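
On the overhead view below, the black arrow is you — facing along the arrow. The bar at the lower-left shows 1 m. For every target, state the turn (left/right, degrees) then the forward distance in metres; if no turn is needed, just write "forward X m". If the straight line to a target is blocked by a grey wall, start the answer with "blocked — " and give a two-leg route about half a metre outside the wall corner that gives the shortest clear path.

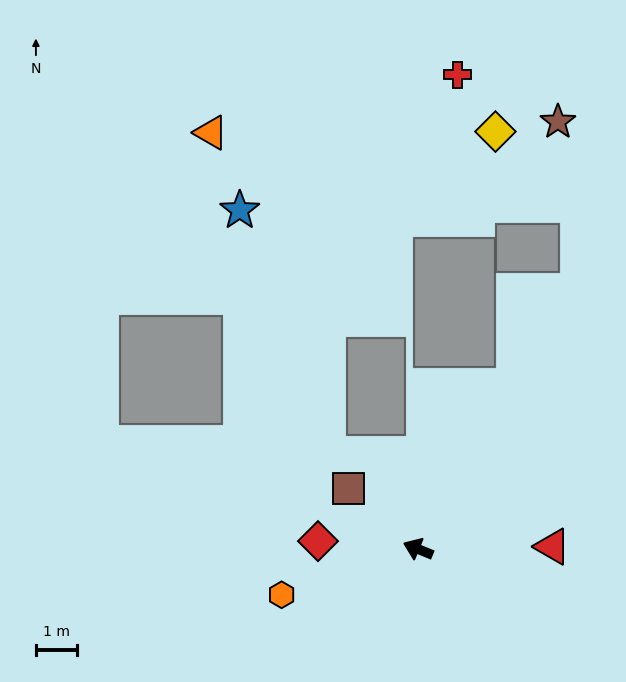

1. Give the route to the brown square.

turn right 19°, forward 2.2 m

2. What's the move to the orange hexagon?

turn left 41°, forward 3.5 m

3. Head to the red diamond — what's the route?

turn left 18°, forward 2.4 m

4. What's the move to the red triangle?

turn right 157°, forward 3.3 m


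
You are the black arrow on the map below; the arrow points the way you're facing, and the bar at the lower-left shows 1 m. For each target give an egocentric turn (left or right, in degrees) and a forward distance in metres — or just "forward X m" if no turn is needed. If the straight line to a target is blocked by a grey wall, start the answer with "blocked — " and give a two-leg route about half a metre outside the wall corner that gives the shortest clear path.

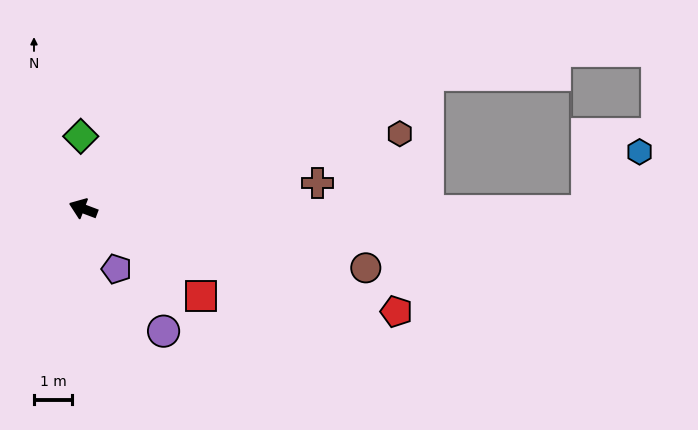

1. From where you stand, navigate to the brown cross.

turn right 153°, forward 6.2 m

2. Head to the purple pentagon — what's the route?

turn left 140°, forward 1.8 m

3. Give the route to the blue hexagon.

blocked — turn right 160°, forward 13.2 m, then turn left 49°, forward 2.1 m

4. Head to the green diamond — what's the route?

turn right 67°, forward 1.9 m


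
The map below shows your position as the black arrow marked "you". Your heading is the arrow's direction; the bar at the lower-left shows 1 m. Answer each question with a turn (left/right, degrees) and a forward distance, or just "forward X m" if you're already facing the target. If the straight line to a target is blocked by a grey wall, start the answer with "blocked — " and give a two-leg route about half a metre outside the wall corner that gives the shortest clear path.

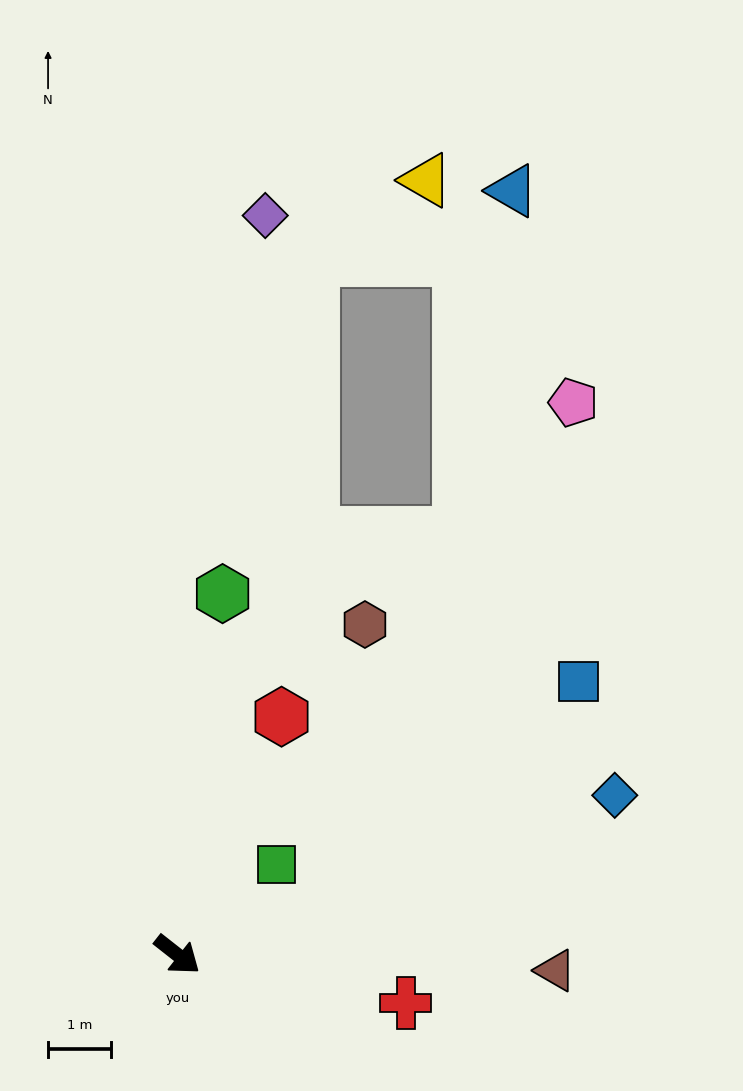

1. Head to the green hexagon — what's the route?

turn left 121°, forward 5.8 m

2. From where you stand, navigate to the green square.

turn left 80°, forward 2.1 m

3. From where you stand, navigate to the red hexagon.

turn left 105°, forward 4.2 m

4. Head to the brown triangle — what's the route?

turn left 36°, forward 6.0 m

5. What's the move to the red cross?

turn left 26°, forward 3.7 m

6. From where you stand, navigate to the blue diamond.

turn left 58°, forward 7.4 m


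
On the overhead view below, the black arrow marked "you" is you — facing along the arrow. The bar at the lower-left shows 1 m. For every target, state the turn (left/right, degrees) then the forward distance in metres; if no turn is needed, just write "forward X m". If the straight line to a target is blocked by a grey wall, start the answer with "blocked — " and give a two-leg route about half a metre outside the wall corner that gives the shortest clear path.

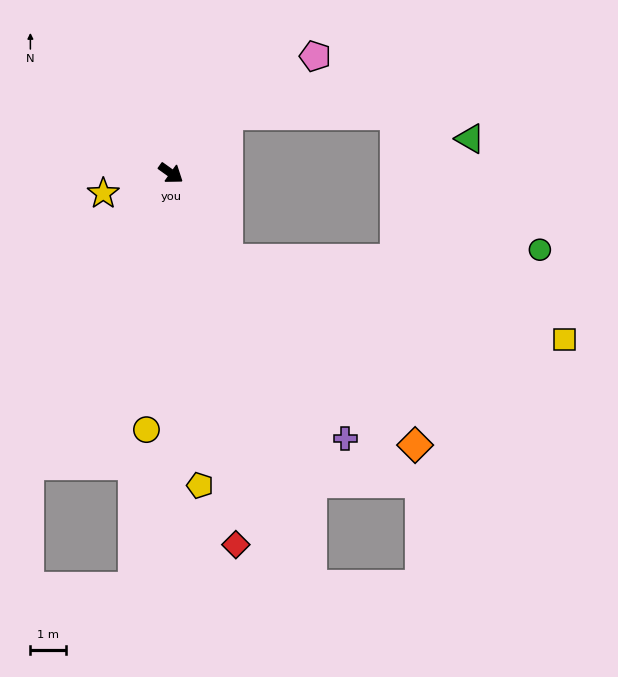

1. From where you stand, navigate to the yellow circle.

turn right 60°, forward 7.3 m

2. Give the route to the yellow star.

turn right 128°, forward 2.0 m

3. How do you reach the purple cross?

turn right 21°, forward 9.0 m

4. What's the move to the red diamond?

turn right 45°, forward 10.7 m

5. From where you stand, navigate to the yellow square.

blocked — turn right 21°, forward 2.9 m, then turn left 43°, forward 9.8 m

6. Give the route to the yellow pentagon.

turn right 49°, forward 8.9 m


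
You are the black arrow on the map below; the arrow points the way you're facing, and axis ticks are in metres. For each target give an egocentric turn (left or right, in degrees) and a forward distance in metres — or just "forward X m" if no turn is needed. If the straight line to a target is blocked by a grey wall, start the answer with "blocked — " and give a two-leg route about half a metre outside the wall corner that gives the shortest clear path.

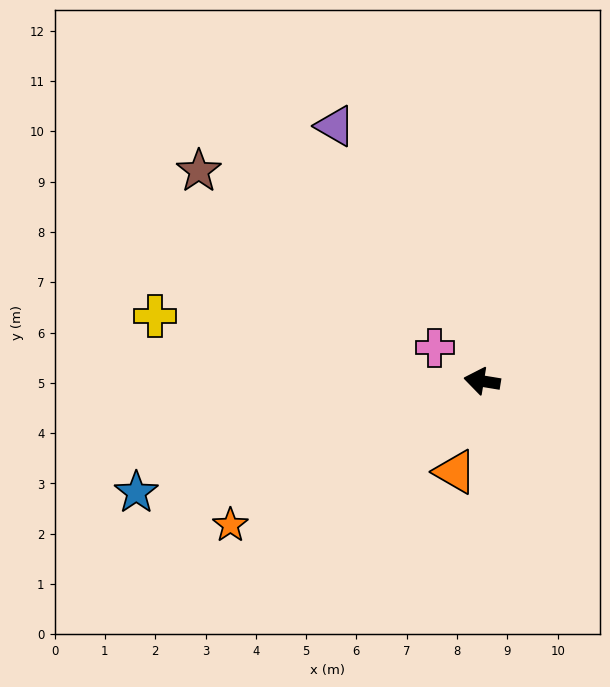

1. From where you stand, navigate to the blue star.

turn left 27°, forward 7.2 m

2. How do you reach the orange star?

turn left 39°, forward 5.8 m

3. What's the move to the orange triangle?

turn left 83°, forward 1.9 m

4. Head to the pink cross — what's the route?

turn right 26°, forward 1.1 m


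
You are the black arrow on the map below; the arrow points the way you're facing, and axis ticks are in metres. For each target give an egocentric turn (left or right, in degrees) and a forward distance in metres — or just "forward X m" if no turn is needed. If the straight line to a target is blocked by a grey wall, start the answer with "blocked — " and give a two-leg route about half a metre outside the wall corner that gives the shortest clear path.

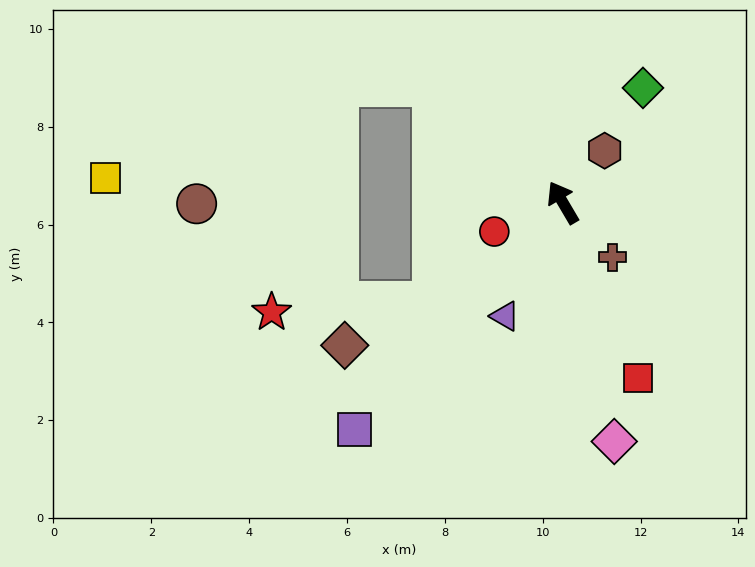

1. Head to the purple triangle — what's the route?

turn left 123°, forward 2.6 m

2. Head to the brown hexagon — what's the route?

turn right 69°, forward 1.4 m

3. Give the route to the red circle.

turn left 82°, forward 1.5 m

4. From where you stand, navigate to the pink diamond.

turn left 162°, forward 5.0 m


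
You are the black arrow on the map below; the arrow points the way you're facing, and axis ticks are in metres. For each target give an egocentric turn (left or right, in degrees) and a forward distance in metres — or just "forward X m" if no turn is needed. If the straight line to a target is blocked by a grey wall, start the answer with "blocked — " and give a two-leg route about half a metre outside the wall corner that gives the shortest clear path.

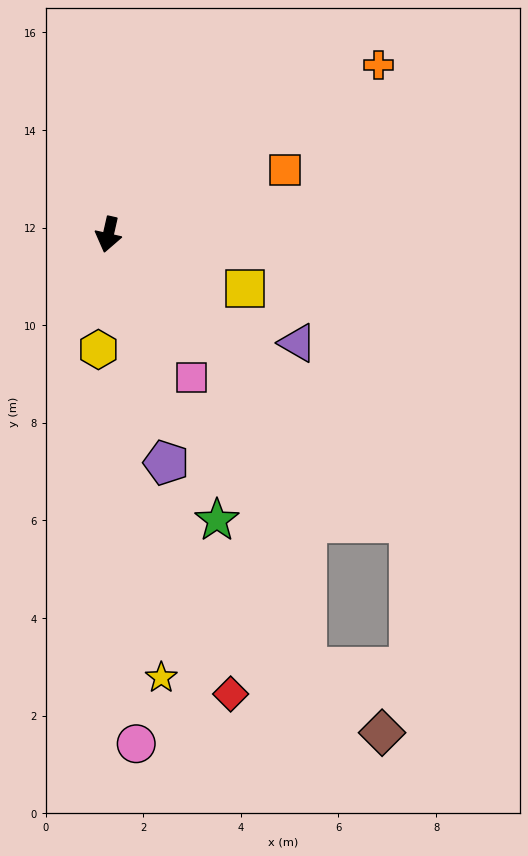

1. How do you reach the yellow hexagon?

turn left 8°, forward 2.4 m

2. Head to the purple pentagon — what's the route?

turn left 27°, forward 4.8 m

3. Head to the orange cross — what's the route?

turn left 135°, forward 6.5 m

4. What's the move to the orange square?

turn left 123°, forward 3.9 m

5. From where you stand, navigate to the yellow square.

turn left 81°, forward 3.0 m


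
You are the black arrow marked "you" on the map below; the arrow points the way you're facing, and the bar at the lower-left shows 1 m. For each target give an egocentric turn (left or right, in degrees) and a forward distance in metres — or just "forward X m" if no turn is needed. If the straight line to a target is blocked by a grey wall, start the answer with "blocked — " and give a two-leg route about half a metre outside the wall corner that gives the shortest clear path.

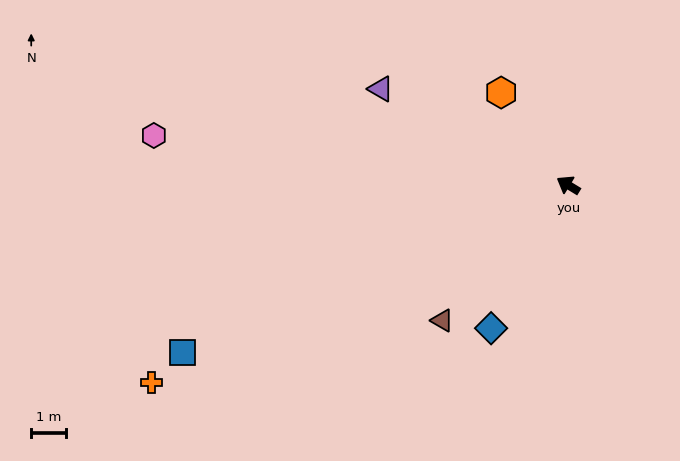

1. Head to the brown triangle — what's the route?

turn left 78°, forward 5.4 m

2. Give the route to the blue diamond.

turn left 93°, forward 4.7 m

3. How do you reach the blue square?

turn left 55°, forward 12.2 m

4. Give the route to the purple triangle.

turn left 4°, forward 6.1 m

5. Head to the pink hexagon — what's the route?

turn left 25°, forward 12.1 m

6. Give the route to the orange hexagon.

turn right 23°, forward 3.3 m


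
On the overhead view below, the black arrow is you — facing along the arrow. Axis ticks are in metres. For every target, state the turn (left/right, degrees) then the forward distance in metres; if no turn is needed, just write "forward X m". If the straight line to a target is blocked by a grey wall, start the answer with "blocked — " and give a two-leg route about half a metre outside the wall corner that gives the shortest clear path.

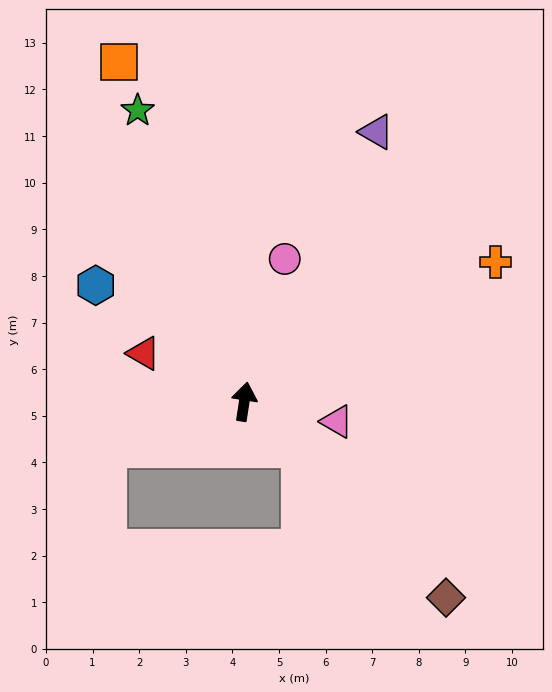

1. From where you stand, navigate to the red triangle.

turn left 73°, forward 2.4 m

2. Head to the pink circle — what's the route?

turn right 7°, forward 3.2 m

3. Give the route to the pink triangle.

turn right 93°, forward 2.0 m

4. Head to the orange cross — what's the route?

turn right 52°, forward 6.2 m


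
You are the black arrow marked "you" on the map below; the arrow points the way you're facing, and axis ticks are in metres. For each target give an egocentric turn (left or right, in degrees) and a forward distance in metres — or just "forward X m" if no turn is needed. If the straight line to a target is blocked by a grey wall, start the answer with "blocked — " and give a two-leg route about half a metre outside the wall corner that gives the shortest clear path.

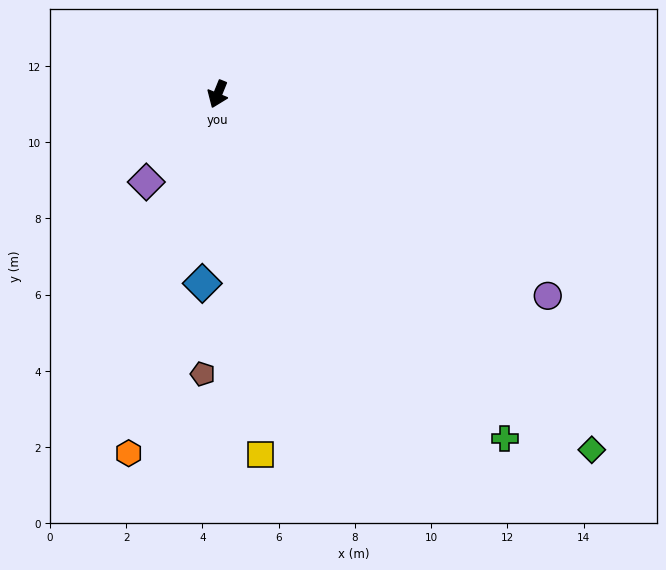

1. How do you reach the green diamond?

turn left 69°, forward 13.5 m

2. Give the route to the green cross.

turn left 62°, forward 11.8 m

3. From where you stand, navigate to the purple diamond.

turn right 17°, forward 3.0 m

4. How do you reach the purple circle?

turn left 81°, forward 10.1 m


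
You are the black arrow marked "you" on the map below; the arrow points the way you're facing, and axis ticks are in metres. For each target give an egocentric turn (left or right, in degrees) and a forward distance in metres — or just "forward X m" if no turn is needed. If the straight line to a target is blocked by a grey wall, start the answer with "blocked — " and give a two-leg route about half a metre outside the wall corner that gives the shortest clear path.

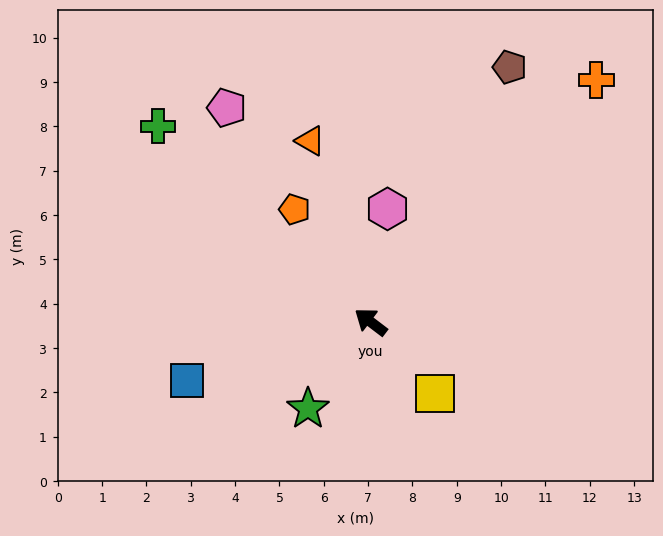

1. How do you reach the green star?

turn left 91°, forward 2.4 m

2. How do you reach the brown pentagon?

turn right 81°, forward 6.5 m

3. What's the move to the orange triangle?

turn right 34°, forward 4.3 m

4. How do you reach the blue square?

turn left 55°, forward 4.4 m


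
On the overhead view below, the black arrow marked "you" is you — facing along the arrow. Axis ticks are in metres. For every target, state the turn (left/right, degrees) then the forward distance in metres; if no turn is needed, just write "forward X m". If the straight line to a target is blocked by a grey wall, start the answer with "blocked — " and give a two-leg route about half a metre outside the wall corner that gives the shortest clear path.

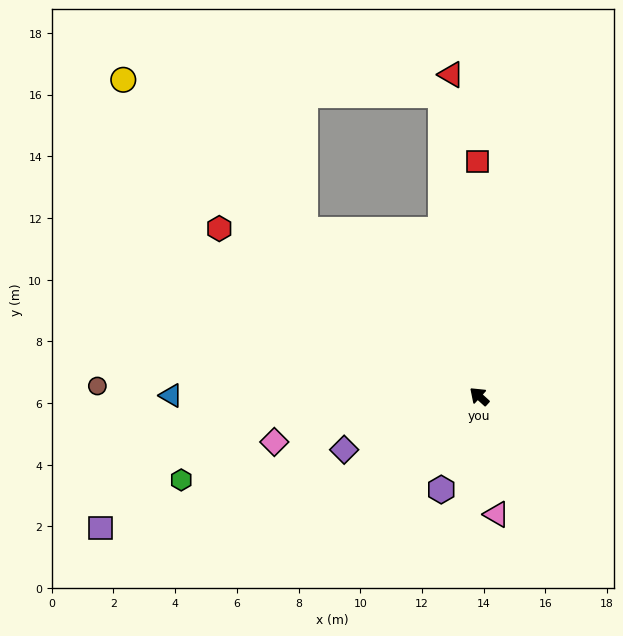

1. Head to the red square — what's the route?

turn right 47°, forward 7.6 m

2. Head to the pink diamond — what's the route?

turn left 55°, forward 6.8 m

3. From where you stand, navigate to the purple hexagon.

turn left 110°, forward 3.3 m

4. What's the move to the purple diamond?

turn left 64°, forward 4.7 m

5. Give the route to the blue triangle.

turn left 42°, forward 10.0 m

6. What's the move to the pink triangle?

turn left 141°, forward 3.9 m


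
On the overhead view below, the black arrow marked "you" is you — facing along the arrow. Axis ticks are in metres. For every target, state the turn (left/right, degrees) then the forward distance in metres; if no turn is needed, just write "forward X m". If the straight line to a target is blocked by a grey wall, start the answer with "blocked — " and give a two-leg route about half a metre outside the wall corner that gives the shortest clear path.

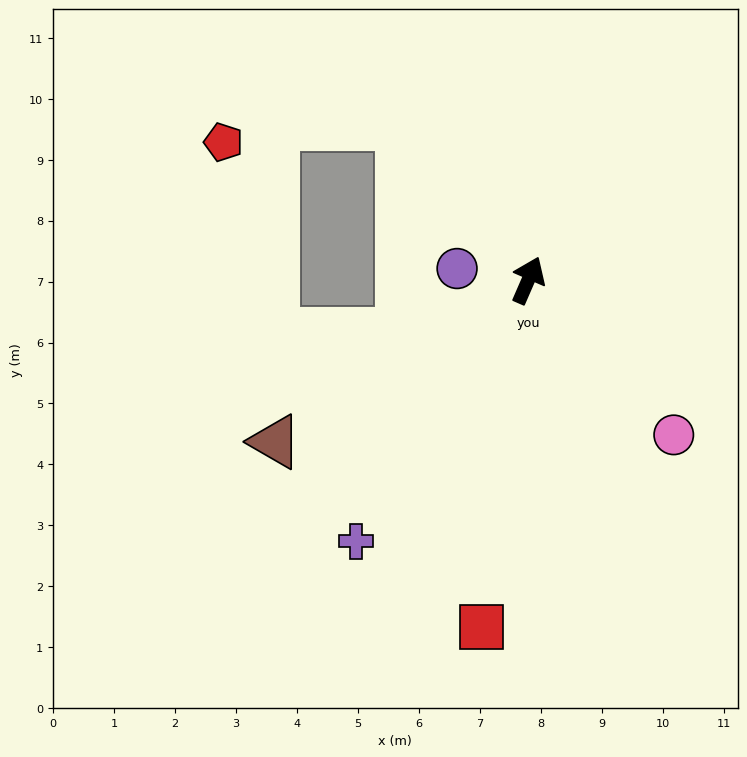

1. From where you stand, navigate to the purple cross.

turn left 170°, forward 5.1 m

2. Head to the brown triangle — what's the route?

turn left 146°, forward 4.9 m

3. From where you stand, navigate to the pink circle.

turn right 113°, forward 3.5 m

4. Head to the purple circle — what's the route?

turn left 104°, forward 1.2 m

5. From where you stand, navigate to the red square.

turn right 164°, forward 5.7 m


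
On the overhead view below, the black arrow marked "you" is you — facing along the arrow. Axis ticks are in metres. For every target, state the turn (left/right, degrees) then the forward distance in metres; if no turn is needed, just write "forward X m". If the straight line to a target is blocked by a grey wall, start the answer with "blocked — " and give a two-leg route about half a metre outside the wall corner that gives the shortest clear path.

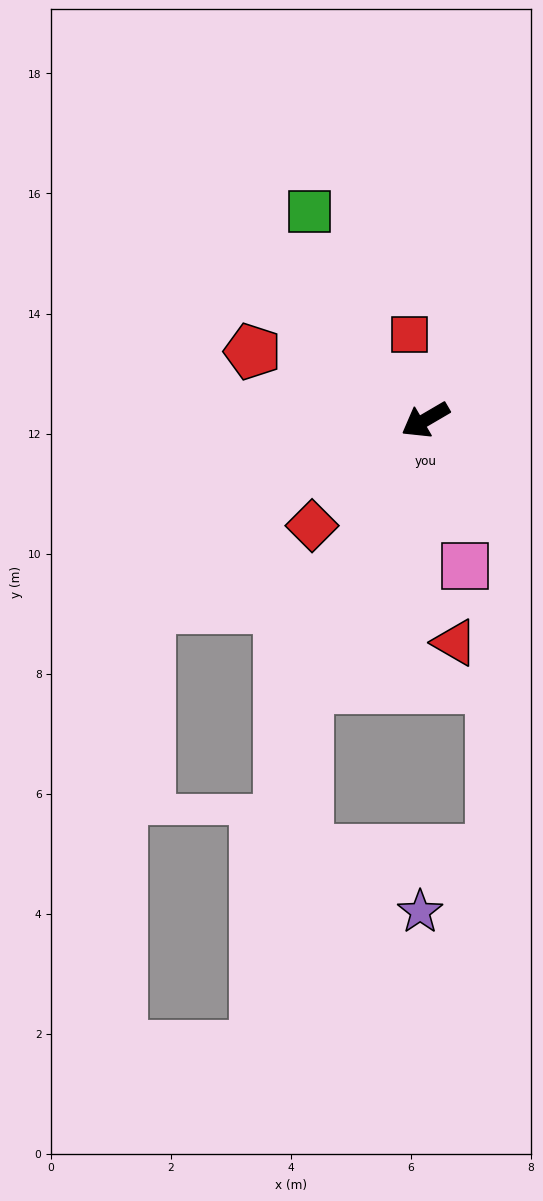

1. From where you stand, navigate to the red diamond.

turn left 13°, forward 2.6 m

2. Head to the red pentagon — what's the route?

turn right 52°, forward 3.1 m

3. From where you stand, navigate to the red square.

turn right 110°, forward 1.4 m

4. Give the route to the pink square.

turn left 75°, forward 2.5 m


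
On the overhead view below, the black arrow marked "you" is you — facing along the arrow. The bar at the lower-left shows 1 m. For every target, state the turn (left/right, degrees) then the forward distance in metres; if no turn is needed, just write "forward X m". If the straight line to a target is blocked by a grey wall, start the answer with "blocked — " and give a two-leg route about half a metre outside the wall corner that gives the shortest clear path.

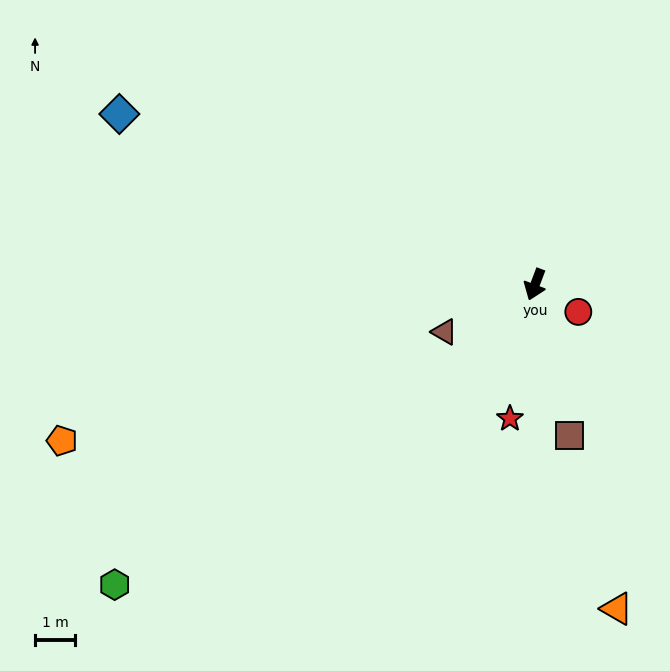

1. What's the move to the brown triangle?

turn right 42°, forward 2.6 m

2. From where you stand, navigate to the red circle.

turn left 78°, forward 1.3 m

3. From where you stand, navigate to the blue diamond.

turn right 92°, forward 11.2 m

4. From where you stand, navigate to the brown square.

turn left 33°, forward 3.9 m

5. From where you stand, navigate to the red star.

turn left 10°, forward 3.4 m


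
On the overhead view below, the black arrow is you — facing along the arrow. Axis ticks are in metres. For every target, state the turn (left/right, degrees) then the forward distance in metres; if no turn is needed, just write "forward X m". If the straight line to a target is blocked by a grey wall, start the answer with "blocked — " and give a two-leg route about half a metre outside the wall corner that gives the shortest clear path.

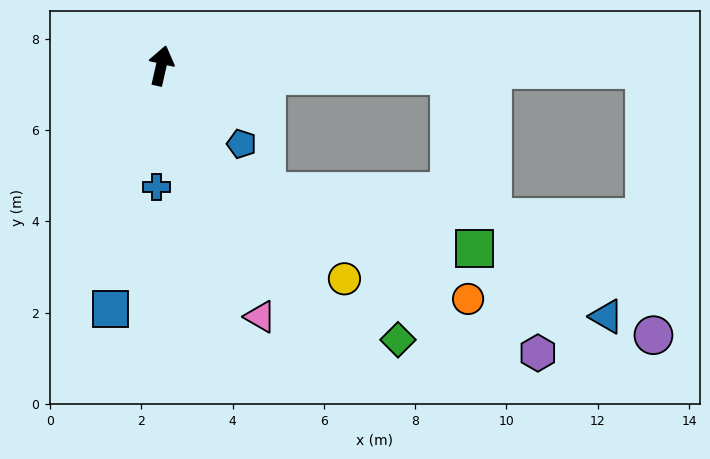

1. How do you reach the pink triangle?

turn right 146°, forward 5.9 m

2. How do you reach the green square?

blocked — turn right 79°, forward 6.3 m, then turn right 80°, forward 3.8 m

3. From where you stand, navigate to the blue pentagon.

turn right 121°, forward 2.5 m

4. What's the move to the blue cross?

turn right 169°, forward 2.7 m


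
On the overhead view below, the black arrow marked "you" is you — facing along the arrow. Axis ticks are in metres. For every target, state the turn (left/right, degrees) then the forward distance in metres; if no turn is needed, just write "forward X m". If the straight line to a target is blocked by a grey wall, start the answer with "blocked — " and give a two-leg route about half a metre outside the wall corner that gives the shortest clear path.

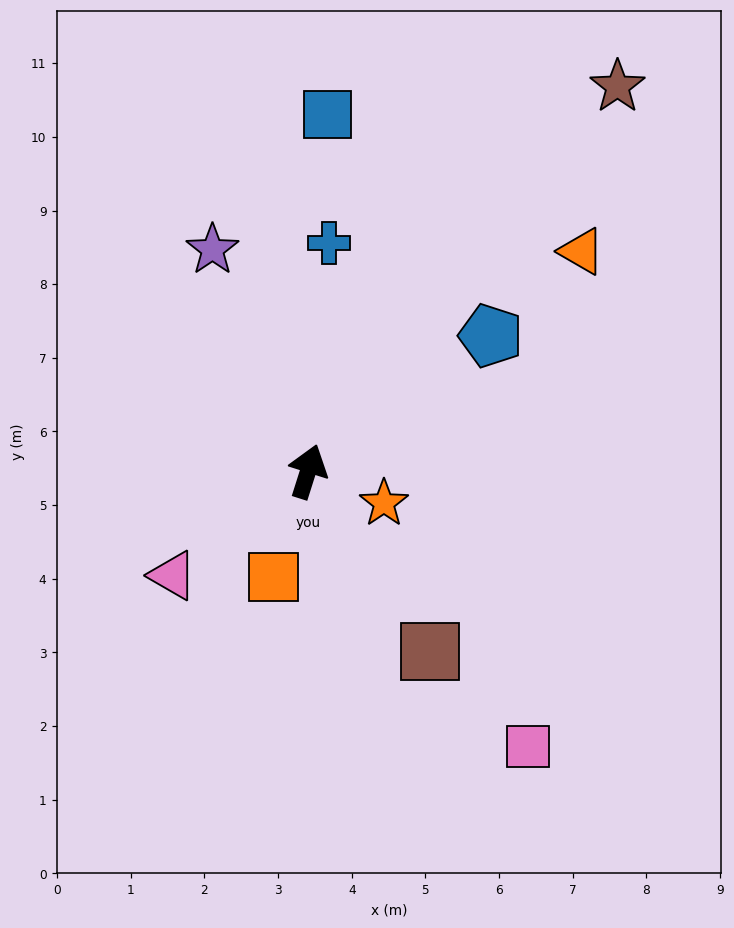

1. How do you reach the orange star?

turn right 95°, forward 1.1 m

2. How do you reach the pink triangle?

turn left 145°, forward 2.3 m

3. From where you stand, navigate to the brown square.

turn right 128°, forward 3.0 m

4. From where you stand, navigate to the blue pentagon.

turn right 36°, forward 3.1 m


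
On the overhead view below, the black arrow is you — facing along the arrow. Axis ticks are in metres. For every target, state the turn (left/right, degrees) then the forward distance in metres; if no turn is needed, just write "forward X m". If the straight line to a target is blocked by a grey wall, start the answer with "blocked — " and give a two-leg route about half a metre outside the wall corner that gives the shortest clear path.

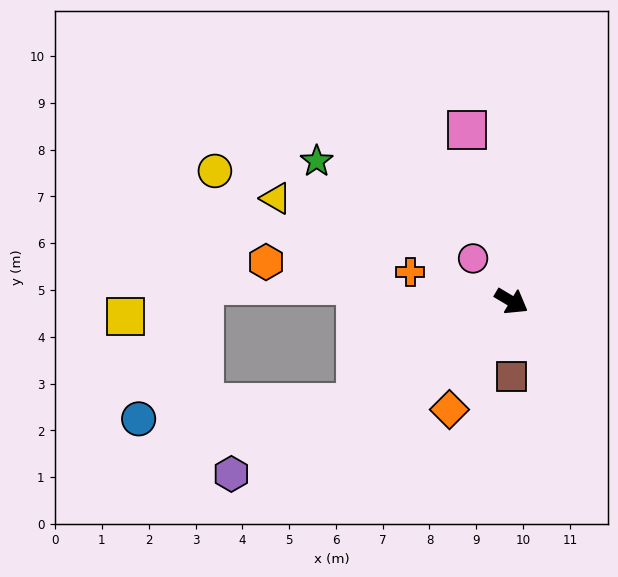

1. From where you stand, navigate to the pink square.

turn left 135°, forward 3.8 m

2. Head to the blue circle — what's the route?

blocked — turn right 116°, forward 4.0 m, then turn right 29°, forward 4.7 m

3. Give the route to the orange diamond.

turn right 89°, forward 2.7 m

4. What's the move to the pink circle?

turn left 163°, forward 1.2 m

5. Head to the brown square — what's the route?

turn right 59°, forward 1.6 m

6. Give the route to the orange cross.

turn right 165°, forward 2.3 m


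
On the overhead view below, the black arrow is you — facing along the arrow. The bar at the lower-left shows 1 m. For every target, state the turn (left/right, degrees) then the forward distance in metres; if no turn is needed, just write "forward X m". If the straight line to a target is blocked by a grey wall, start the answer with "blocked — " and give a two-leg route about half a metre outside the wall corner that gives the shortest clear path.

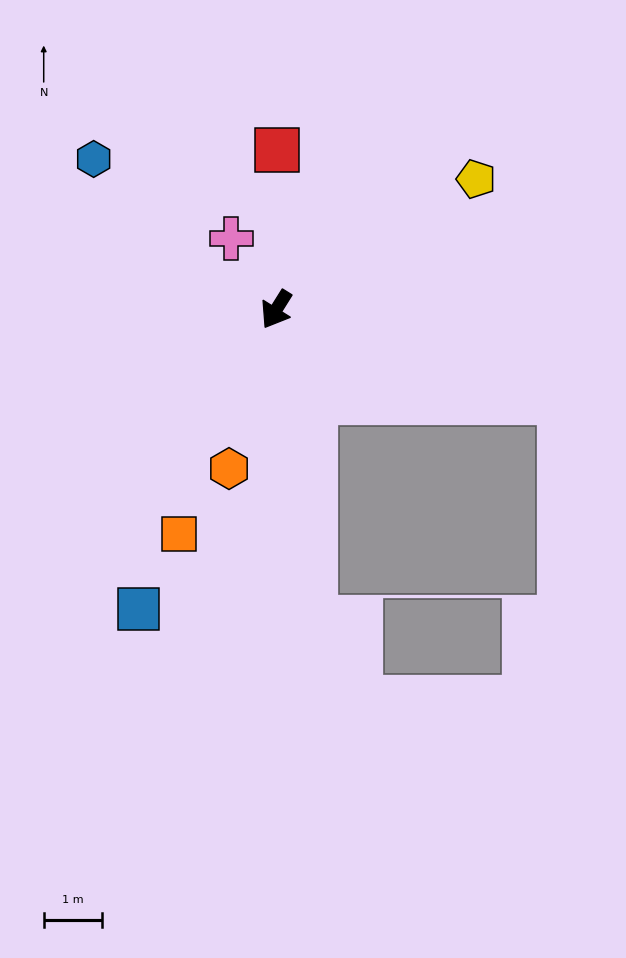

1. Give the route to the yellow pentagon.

turn left 155°, forward 4.1 m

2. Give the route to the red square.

turn right 148°, forward 2.8 m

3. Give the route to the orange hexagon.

turn left 15°, forward 2.9 m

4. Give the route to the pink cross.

turn right 116°, forward 1.5 m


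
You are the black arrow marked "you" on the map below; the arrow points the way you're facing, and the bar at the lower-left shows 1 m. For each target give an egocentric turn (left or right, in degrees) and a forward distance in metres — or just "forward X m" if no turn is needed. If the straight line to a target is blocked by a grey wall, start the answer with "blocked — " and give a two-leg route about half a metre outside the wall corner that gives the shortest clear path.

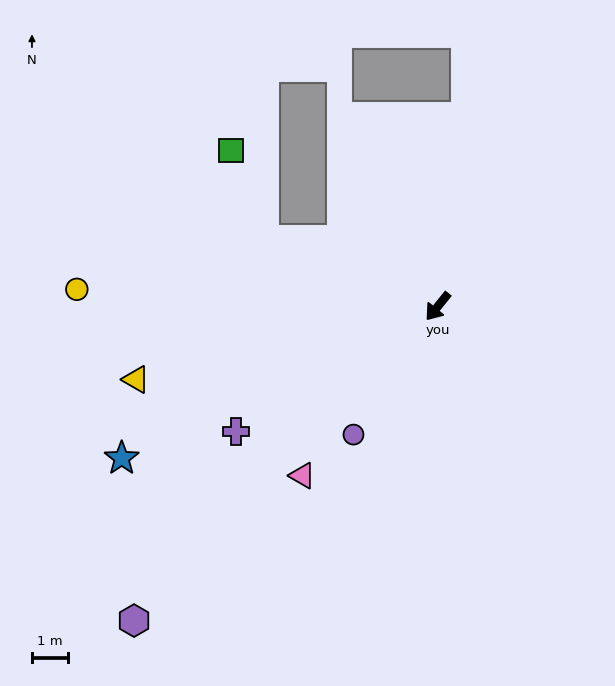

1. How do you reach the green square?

blocked — turn right 72°, forward 5.2 m, then turn right 49°, forward 2.7 m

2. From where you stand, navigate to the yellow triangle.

turn right 37°, forward 8.7 m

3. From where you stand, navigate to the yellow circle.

turn right 54°, forward 10.2 m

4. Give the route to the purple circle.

turn left 6°, forward 4.3 m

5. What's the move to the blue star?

turn right 25°, forward 9.9 m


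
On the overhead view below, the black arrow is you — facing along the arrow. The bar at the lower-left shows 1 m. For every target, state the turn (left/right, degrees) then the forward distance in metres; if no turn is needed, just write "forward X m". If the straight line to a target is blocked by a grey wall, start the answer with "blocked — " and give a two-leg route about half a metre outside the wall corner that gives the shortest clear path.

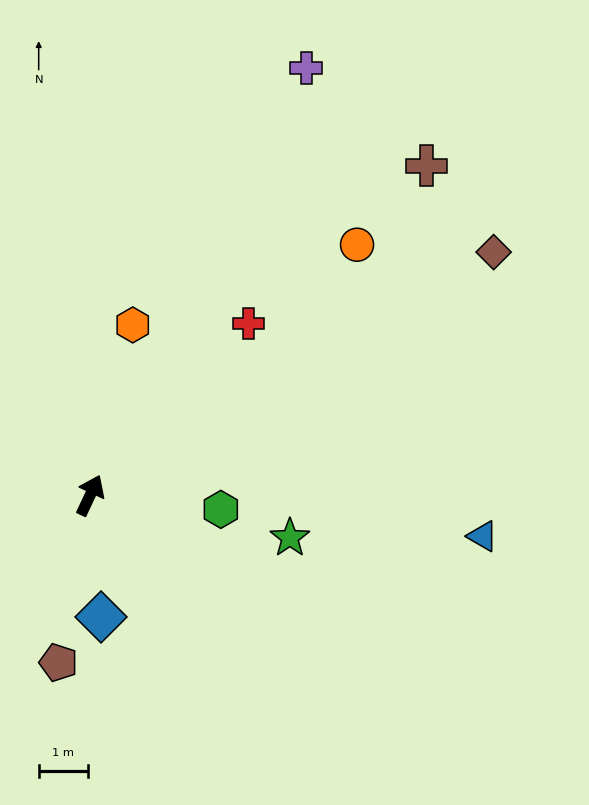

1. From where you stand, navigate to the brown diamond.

turn right 34°, forward 9.6 m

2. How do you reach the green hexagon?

turn right 71°, forward 2.7 m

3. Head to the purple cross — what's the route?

forward 9.7 m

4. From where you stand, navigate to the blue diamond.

turn right 150°, forward 2.5 m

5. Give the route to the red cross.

turn right 18°, forward 4.7 m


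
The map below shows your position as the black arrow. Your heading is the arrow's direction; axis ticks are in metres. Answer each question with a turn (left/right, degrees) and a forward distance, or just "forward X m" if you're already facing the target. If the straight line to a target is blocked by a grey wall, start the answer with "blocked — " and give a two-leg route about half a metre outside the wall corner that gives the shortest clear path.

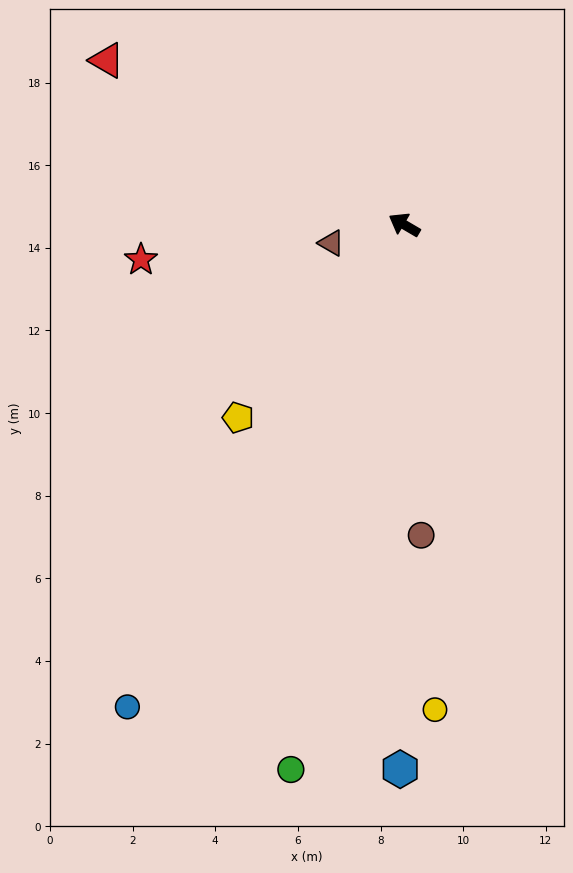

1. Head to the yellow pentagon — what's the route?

turn left 80°, forward 6.2 m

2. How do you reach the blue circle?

turn left 91°, forward 13.5 m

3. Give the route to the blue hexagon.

turn left 120°, forward 13.2 m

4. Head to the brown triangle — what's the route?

turn left 44°, forward 1.8 m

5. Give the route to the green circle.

turn left 109°, forward 13.5 m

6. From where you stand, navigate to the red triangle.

forward 8.2 m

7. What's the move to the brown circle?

turn left 123°, forward 7.5 m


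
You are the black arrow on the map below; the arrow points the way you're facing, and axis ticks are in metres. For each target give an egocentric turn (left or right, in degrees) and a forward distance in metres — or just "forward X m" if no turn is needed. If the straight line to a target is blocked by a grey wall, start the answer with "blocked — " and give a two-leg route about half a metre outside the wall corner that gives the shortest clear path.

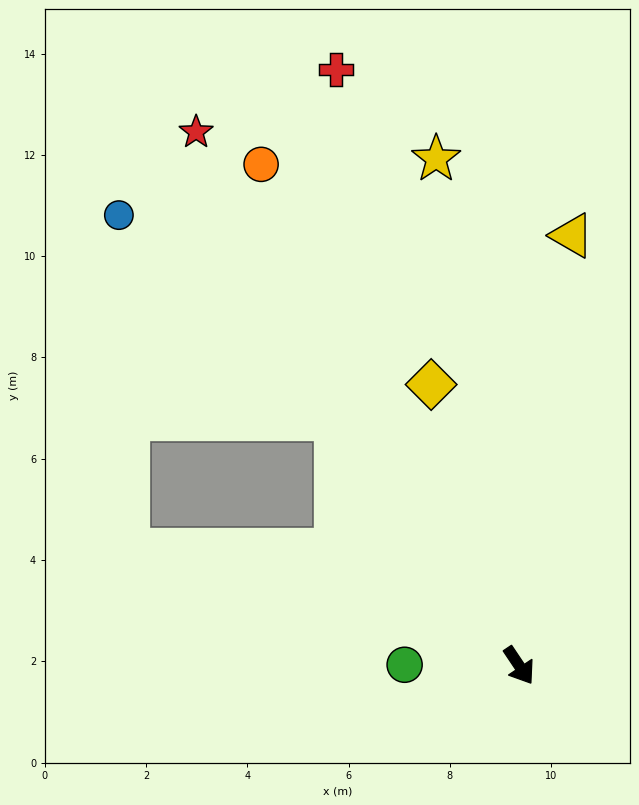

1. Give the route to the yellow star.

turn left 155°, forward 10.1 m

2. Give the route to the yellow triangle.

turn left 139°, forward 8.6 m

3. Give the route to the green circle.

turn right 124°, forward 2.3 m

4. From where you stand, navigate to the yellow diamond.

turn left 164°, forward 5.8 m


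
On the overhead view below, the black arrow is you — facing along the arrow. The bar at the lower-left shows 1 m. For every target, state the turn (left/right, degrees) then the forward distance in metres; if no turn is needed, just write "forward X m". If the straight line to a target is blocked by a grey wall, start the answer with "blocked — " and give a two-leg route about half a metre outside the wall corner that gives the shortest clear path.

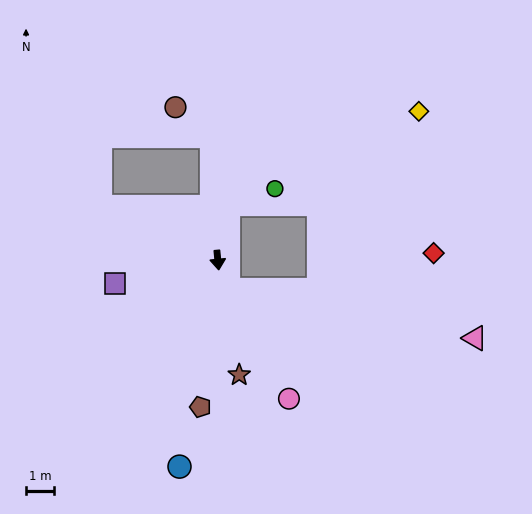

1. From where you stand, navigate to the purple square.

turn right 83°, forward 3.8 m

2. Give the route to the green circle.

blocked — turn left 164°, forward 2.0 m, then turn right 61°, forward 1.8 m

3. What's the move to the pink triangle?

blocked — turn left 13°, forward 1.1 m, then turn left 60°, forward 9.0 m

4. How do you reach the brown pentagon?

turn right 12°, forward 5.3 m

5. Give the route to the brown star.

turn left 5°, forward 4.2 m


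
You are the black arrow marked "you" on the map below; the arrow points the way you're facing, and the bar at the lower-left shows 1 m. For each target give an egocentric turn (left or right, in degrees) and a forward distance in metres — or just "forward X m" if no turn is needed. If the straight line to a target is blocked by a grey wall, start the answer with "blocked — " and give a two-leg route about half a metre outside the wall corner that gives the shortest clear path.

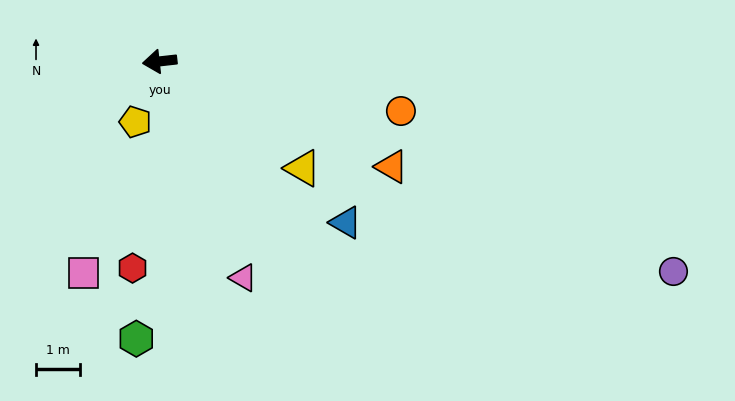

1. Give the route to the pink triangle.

turn left 105°, forward 5.3 m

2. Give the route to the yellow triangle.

turn left 137°, forward 4.1 m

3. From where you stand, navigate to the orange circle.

turn left 162°, forward 5.7 m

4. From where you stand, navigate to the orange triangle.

turn left 149°, forward 5.8 m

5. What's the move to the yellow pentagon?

turn left 62°, forward 1.5 m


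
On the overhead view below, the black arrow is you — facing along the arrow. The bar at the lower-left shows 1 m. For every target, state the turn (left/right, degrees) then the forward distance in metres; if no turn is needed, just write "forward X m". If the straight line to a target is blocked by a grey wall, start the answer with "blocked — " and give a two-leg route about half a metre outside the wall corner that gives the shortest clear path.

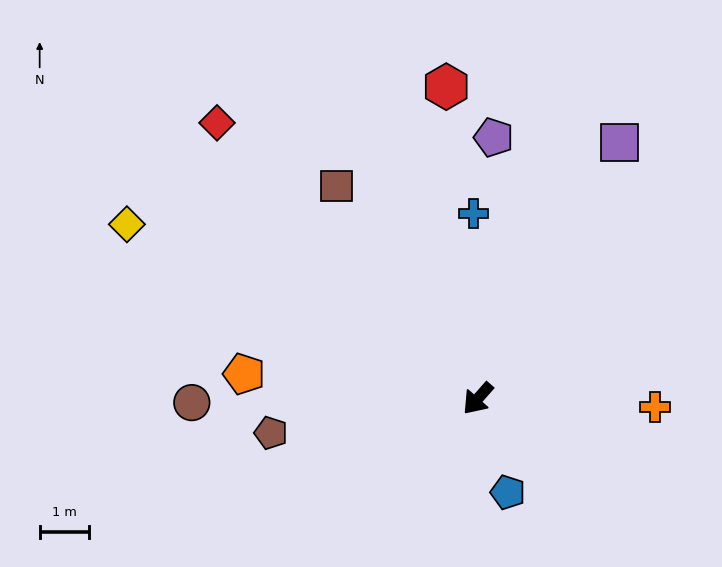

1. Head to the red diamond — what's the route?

turn right 95°, forward 7.8 m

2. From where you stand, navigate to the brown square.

turn right 105°, forward 5.2 m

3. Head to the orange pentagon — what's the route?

turn right 55°, forward 4.8 m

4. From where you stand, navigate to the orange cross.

turn left 129°, forward 3.6 m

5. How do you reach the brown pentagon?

turn right 39°, forward 4.3 m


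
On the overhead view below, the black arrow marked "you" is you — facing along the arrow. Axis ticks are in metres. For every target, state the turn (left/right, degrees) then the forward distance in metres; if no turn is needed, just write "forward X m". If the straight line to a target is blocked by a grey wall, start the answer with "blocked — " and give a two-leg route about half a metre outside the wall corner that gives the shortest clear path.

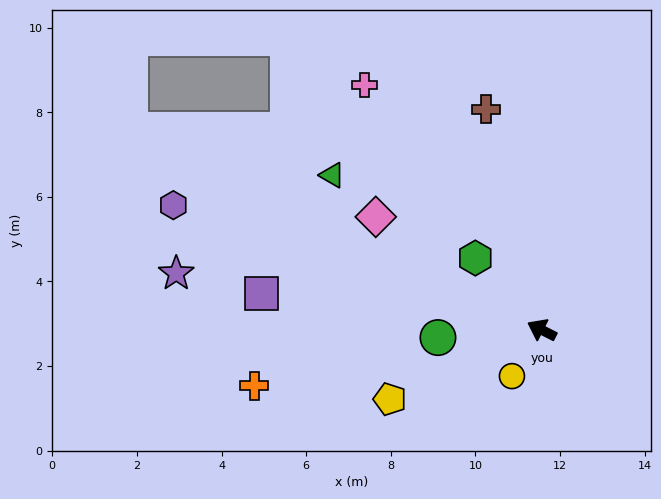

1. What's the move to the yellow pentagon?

turn left 51°, forward 3.9 m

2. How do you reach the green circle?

turn left 31°, forward 2.5 m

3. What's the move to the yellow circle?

turn left 84°, forward 1.3 m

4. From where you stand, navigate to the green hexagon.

turn right 20°, forward 2.3 m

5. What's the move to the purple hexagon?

turn left 8°, forward 9.2 m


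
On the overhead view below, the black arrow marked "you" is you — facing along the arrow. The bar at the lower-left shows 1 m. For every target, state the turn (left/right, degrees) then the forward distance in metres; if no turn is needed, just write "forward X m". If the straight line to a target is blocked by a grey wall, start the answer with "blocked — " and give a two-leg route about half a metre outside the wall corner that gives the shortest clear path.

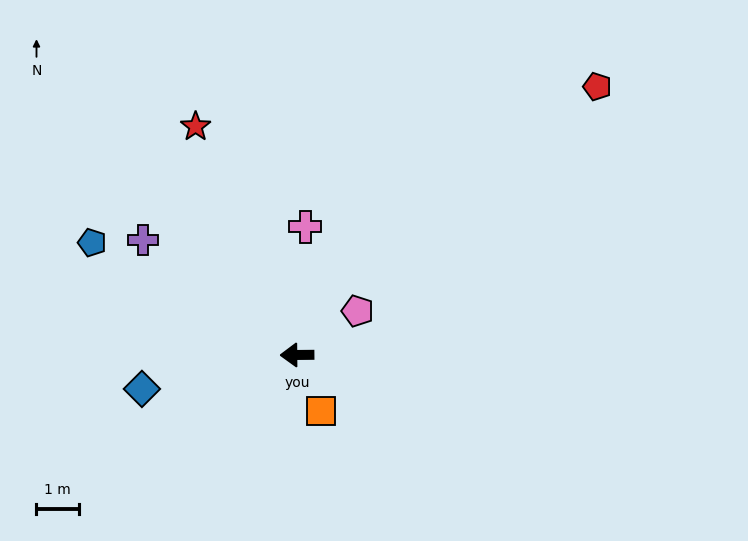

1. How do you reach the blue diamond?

turn left 12°, forward 3.8 m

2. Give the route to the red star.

turn right 67°, forward 5.9 m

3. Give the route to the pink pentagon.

turn right 145°, forward 1.8 m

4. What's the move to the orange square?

turn left 113°, forward 1.4 m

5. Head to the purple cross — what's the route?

turn right 37°, forward 4.5 m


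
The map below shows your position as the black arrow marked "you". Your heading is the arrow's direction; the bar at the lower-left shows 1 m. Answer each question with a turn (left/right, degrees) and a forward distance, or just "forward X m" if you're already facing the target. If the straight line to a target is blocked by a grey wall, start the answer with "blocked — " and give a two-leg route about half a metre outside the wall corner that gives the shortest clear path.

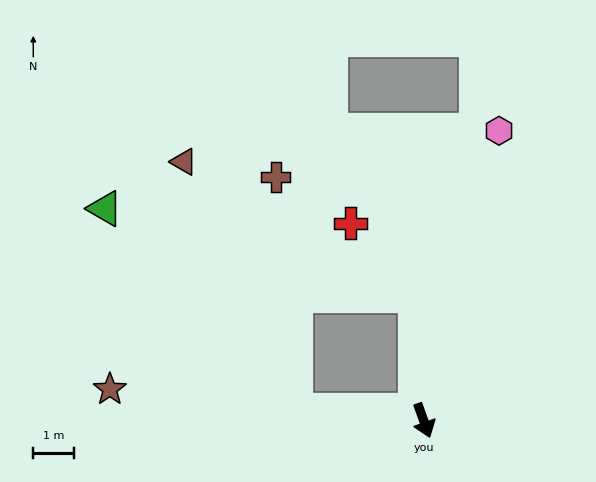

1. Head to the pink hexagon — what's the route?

turn left 146°, forward 7.4 m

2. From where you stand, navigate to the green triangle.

blocked — turn right 114°, forward 3.2 m, then turn right 42°, forward 6.9 m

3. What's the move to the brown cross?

blocked — turn right 114°, forward 3.2 m, then turn right 81°, forward 5.8 m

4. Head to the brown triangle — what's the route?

blocked — turn left 164°, forward 3.1 m, then turn left 56°, forward 6.6 m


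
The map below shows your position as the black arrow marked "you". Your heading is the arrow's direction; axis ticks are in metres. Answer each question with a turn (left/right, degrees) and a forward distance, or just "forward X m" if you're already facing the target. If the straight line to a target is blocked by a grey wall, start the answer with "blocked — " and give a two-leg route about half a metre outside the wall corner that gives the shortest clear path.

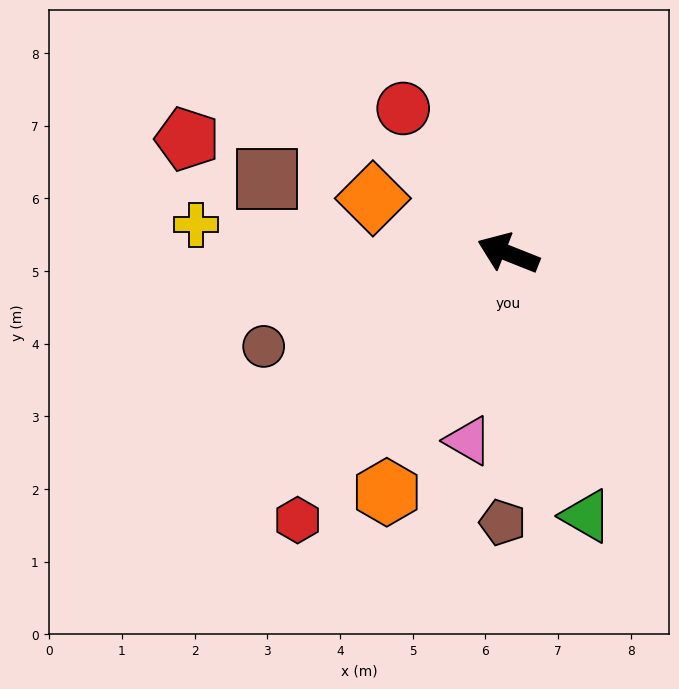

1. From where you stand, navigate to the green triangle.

turn left 128°, forward 3.8 m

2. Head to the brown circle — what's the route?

turn left 43°, forward 3.6 m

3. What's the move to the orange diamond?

forward 2.0 m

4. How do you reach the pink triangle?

turn left 100°, forward 2.6 m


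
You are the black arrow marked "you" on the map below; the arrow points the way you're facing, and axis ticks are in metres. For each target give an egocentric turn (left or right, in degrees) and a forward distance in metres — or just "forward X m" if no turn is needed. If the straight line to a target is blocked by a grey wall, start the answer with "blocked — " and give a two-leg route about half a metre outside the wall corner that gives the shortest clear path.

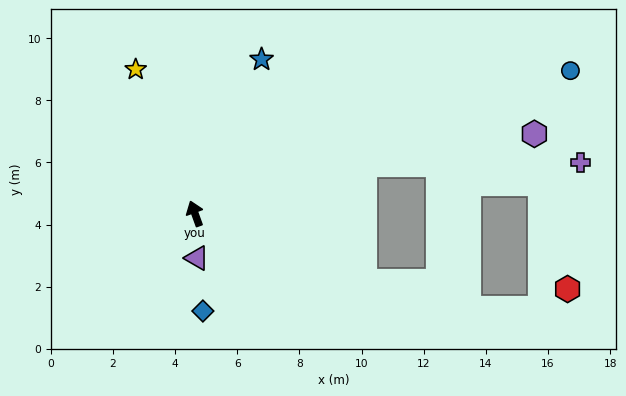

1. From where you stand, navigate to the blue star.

turn right 43°, forward 5.4 m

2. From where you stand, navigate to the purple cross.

blocked — turn right 93°, forward 5.7 m, then turn right 17°, forward 7.0 m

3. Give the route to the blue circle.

turn right 89°, forward 12.9 m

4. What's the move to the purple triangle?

turn left 163°, forward 1.4 m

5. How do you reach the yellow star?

turn left 2°, forward 5.0 m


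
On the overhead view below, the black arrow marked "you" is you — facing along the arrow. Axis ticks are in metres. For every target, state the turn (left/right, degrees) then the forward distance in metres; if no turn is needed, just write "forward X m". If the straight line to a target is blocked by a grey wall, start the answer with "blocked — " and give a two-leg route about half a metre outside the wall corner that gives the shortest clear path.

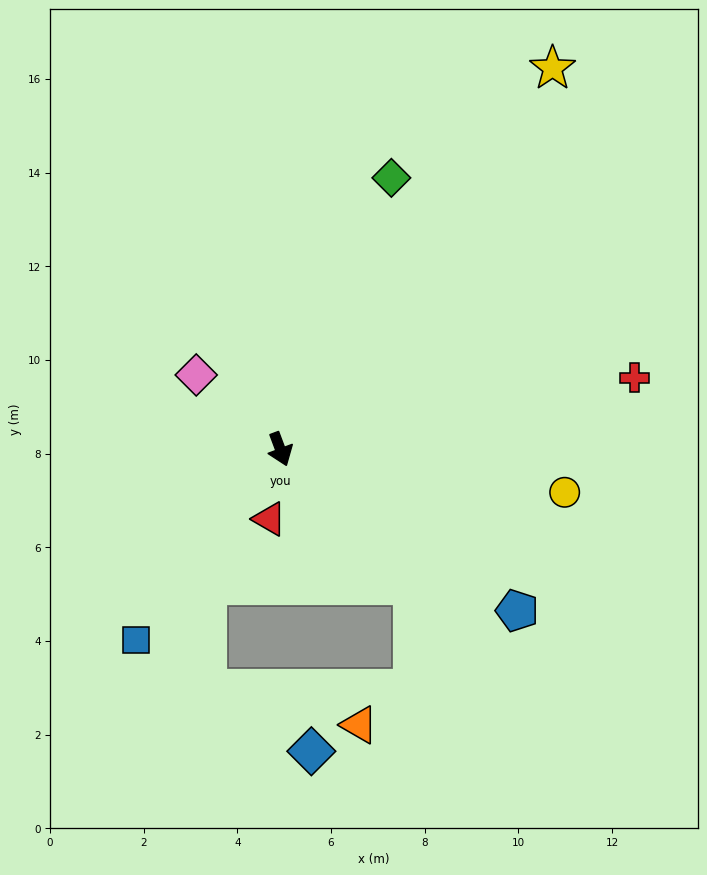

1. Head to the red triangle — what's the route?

turn right 29°, forward 1.5 m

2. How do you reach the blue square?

turn right 58°, forward 5.1 m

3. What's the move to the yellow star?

turn left 124°, forward 10.0 m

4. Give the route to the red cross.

turn left 81°, forward 7.7 m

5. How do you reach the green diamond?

turn left 137°, forward 6.3 m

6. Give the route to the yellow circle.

turn left 61°, forward 6.1 m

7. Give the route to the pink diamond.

turn right 152°, forward 2.4 m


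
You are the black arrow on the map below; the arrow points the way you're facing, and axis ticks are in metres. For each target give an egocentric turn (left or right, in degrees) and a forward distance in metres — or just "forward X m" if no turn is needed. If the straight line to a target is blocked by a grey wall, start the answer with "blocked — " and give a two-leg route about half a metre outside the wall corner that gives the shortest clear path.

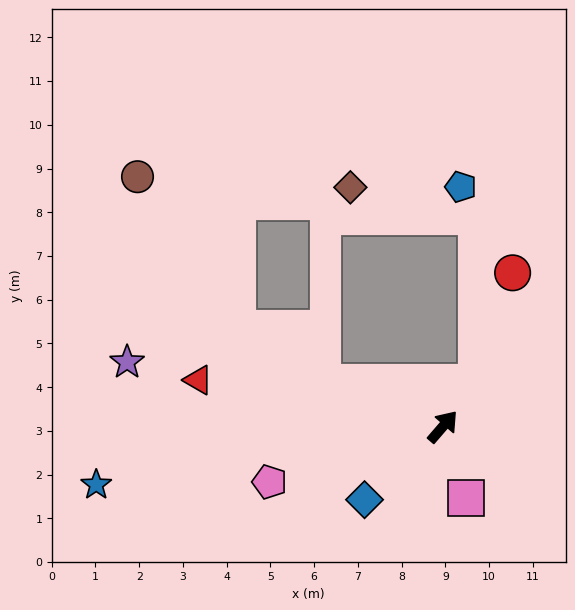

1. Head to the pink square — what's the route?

turn right 121°, forward 1.7 m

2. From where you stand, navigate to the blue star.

turn left 140°, forward 8.0 m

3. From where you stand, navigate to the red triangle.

turn left 120°, forward 5.7 m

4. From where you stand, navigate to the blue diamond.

turn left 174°, forward 2.5 m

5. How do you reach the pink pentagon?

turn left 149°, forward 4.2 m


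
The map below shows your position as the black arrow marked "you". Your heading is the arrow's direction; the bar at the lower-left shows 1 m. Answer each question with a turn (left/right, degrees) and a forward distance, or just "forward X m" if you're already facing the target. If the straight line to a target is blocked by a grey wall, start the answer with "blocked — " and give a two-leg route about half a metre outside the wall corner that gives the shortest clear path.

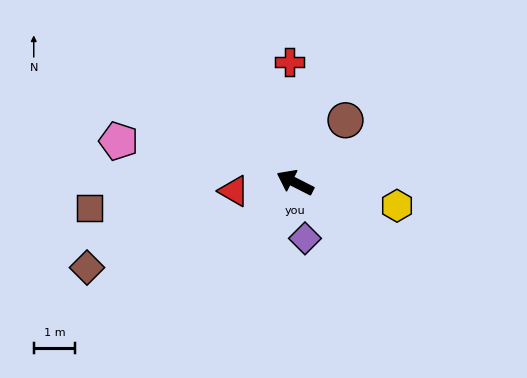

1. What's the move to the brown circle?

turn right 102°, forward 1.9 m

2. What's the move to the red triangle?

turn left 35°, forward 1.5 m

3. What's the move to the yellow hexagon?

turn right 166°, forward 2.5 m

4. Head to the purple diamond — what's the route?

turn left 127°, forward 1.4 m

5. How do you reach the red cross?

turn right 60°, forward 2.9 m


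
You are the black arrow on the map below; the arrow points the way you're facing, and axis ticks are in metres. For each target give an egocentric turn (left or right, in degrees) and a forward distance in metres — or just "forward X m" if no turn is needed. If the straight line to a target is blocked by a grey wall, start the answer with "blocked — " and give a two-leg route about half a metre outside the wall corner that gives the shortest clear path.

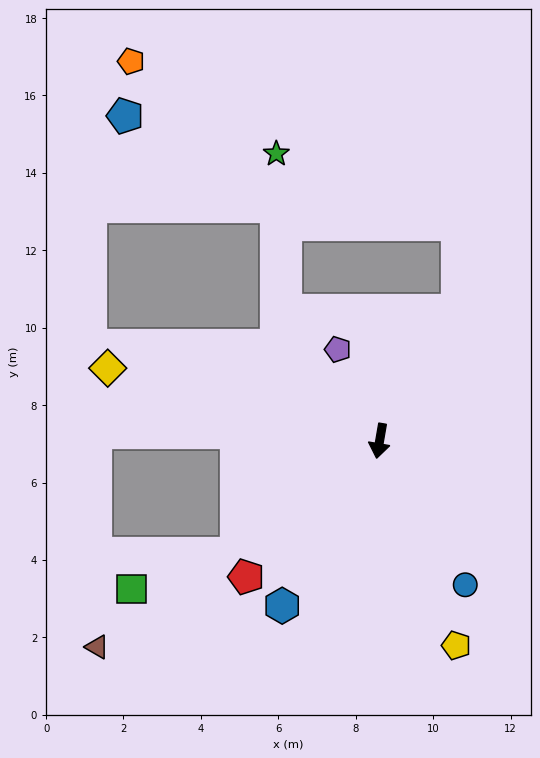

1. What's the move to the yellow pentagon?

turn left 30°, forward 5.6 m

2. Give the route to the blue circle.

turn left 41°, forward 4.3 m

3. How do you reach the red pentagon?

turn right 35°, forward 4.9 m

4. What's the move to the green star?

blocked — turn right 134°, forward 4.2 m, then turn right 33°, forward 4.1 m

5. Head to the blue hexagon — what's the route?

turn right 21°, forward 4.9 m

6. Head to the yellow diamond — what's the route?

turn right 95°, forward 7.3 m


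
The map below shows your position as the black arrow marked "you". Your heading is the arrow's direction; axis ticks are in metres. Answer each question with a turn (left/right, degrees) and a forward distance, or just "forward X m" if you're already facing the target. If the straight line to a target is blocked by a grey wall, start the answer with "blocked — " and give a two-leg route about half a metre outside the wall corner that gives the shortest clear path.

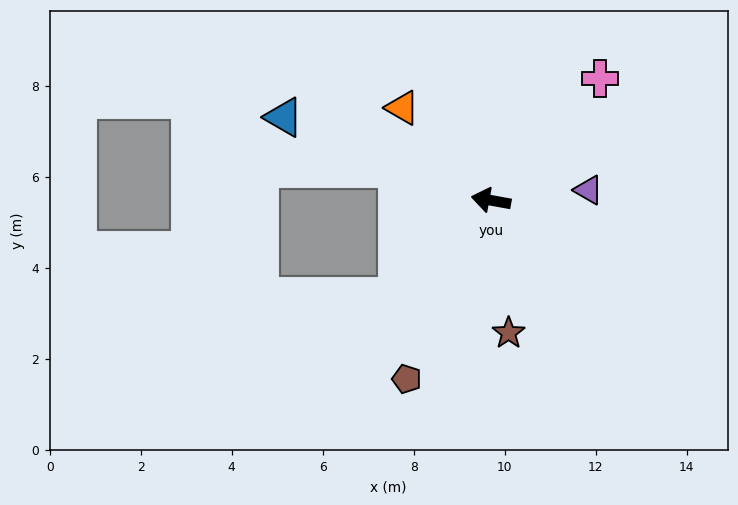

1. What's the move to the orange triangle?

turn right 36°, forward 2.8 m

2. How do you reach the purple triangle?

turn right 164°, forward 2.2 m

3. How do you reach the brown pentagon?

turn left 75°, forward 4.3 m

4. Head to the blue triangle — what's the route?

turn right 12°, forward 4.9 m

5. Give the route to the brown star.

turn left 108°, forward 2.9 m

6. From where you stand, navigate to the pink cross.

turn right 121°, forward 3.6 m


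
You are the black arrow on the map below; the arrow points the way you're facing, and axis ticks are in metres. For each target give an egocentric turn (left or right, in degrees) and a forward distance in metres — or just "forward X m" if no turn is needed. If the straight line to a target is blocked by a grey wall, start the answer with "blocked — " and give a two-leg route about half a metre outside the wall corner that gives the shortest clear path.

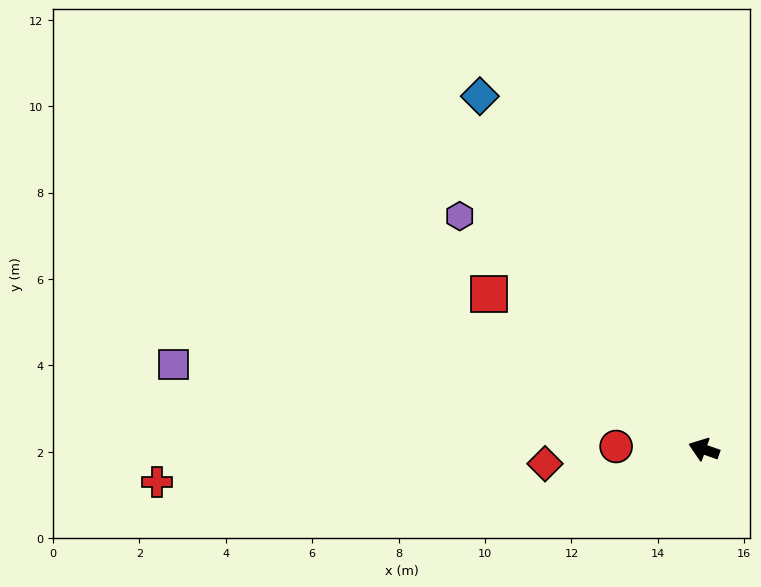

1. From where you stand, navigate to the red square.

turn right 17°, forward 6.1 m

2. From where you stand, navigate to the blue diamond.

turn right 38°, forward 9.7 m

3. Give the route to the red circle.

turn left 17°, forward 2.0 m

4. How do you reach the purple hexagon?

turn right 24°, forward 7.8 m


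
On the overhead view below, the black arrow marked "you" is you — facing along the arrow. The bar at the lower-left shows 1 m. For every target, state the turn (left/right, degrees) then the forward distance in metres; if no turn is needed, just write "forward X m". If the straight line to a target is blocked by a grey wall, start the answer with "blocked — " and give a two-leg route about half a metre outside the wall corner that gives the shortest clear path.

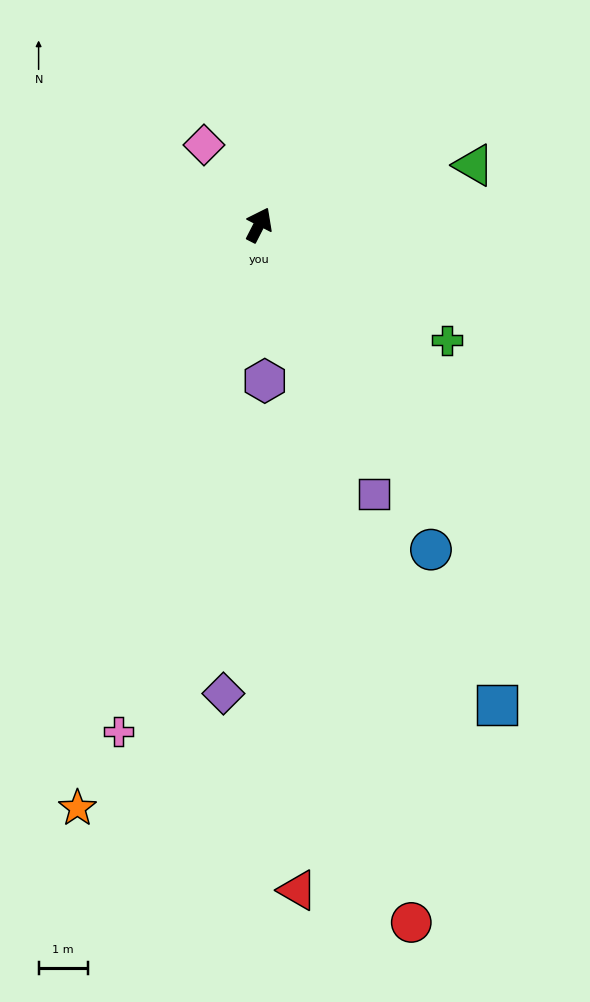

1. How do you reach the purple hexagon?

turn right 151°, forward 3.2 m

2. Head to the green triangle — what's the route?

turn right 47°, forward 4.5 m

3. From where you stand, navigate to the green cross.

turn right 95°, forward 4.5 m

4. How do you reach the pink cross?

turn right 168°, forward 10.6 m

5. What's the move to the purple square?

turn right 130°, forward 5.9 m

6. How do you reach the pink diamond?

turn left 62°, forward 2.0 m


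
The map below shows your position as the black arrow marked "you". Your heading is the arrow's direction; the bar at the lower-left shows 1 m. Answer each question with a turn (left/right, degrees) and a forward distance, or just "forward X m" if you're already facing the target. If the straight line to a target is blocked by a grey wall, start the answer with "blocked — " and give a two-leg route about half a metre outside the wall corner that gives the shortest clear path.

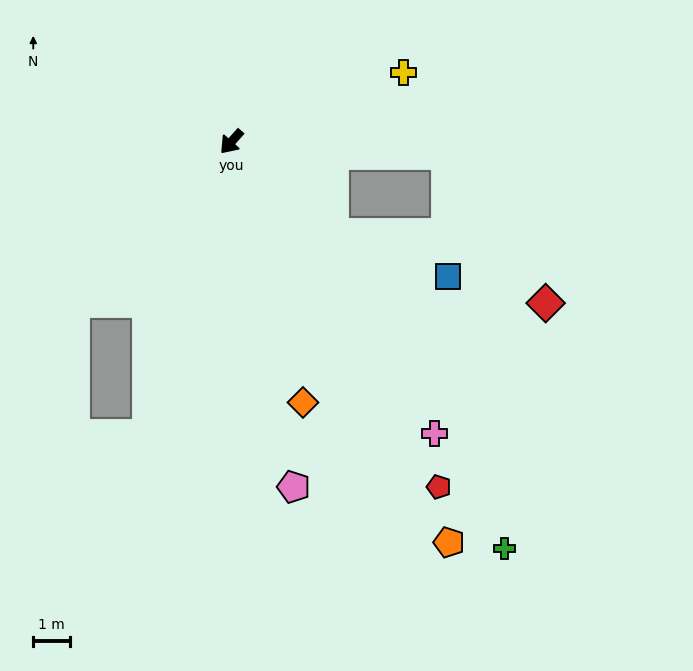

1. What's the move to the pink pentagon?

turn left 52°, forward 9.5 m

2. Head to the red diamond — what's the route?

blocked — turn left 128°, forward 5.9 m, then turn right 53°, forward 4.8 m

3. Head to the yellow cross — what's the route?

turn left 154°, forward 5.0 m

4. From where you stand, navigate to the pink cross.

turn left 76°, forward 9.6 m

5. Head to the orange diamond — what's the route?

turn left 57°, forward 7.3 m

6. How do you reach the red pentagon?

turn left 73°, forward 10.9 m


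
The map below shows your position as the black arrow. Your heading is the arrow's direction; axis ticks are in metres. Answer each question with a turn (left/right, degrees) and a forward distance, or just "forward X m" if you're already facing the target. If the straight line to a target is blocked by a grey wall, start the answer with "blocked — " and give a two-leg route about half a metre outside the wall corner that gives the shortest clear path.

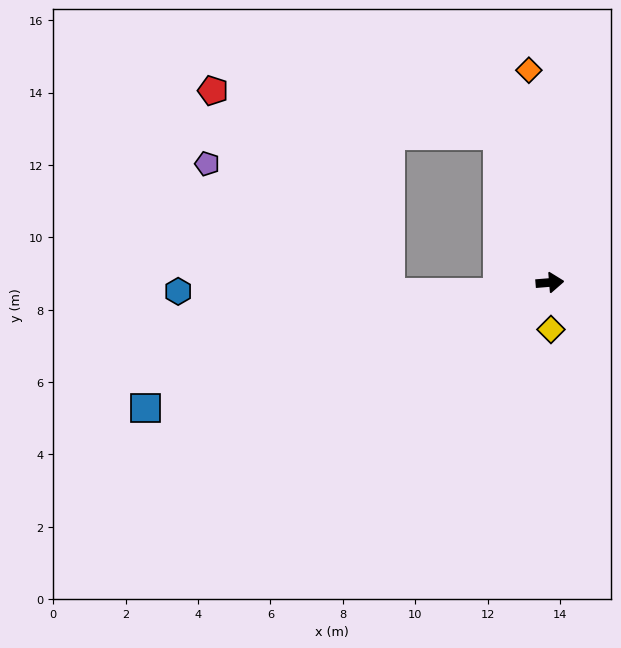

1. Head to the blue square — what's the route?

turn right 167°, forward 11.7 m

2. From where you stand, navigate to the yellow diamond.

turn right 93°, forward 1.3 m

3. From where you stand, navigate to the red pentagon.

blocked — turn left 104°, forward 4.3 m, then turn left 63°, forward 8.0 m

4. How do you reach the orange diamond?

turn left 91°, forward 5.9 m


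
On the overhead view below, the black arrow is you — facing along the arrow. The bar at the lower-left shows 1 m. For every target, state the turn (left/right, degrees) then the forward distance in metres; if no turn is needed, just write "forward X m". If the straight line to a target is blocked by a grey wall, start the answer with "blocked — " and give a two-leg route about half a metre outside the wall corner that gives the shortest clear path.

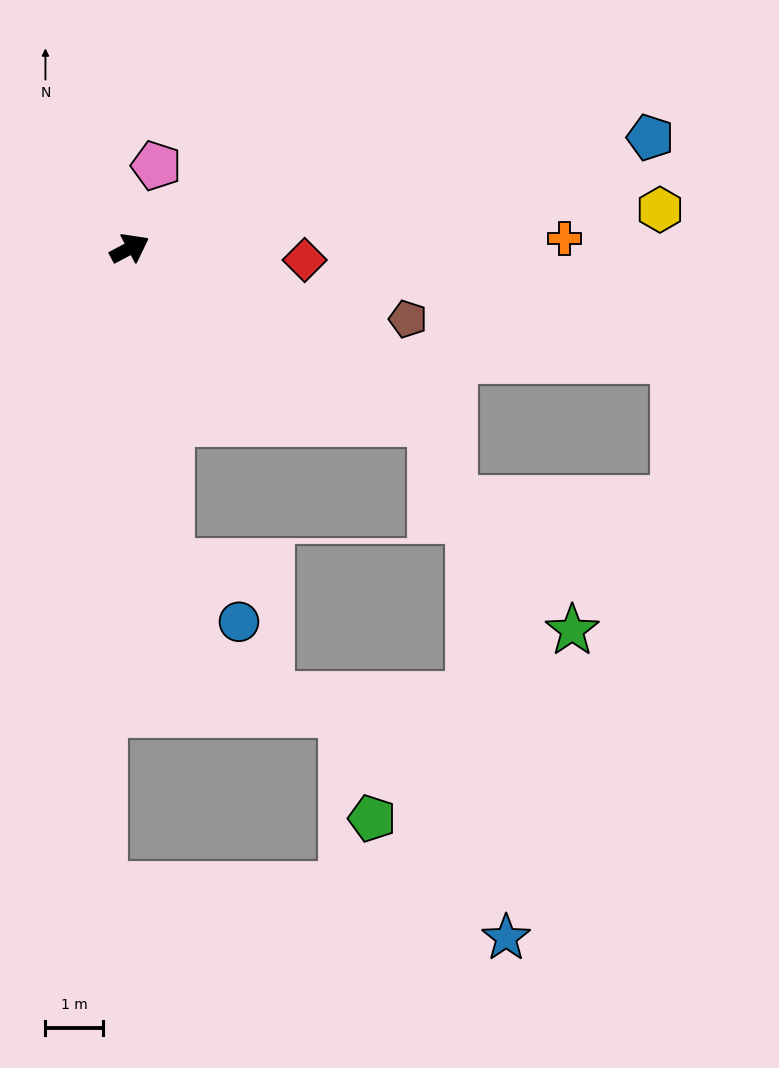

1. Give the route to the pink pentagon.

turn left 44°, forward 1.5 m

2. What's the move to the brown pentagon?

turn right 42°, forward 5.0 m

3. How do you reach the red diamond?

turn right 32°, forward 3.1 m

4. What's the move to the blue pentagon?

turn right 16°, forward 9.3 m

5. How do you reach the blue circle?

blocked — turn right 111°, forward 5.5 m, then turn left 43°, forward 1.6 m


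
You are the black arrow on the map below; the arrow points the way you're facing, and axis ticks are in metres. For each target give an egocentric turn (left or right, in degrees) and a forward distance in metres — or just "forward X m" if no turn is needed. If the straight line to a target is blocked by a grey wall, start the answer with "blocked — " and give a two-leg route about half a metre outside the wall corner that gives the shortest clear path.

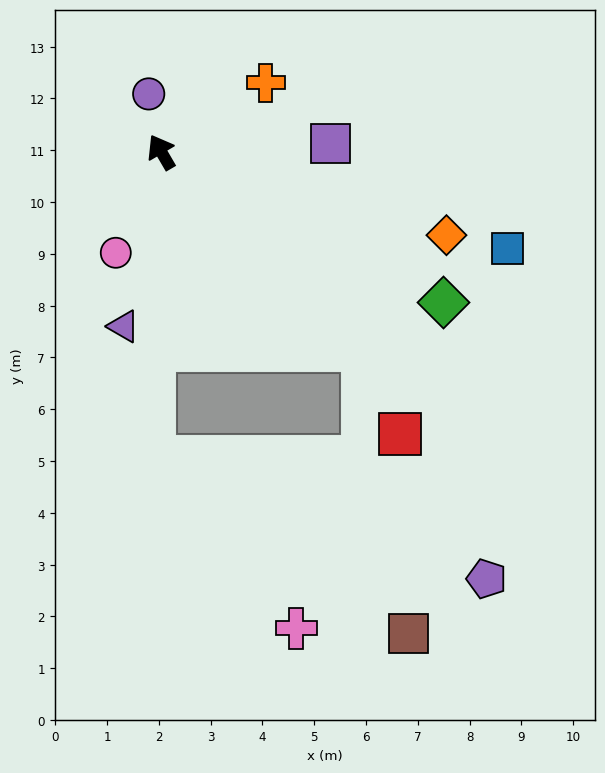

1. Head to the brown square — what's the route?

blocked — turn left 148°, forward 5.9 m, then turn left 57°, forward 6.0 m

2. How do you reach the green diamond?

turn right 148°, forward 6.2 m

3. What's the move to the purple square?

turn right 117°, forward 3.3 m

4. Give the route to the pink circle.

turn left 125°, forward 2.1 m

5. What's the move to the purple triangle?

turn left 138°, forward 3.4 m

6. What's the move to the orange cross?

turn right 87°, forward 2.4 m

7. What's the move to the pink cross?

blocked — turn left 148°, forward 5.9 m, then turn left 42°, forward 4.3 m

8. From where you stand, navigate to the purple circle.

turn right 18°, forward 1.1 m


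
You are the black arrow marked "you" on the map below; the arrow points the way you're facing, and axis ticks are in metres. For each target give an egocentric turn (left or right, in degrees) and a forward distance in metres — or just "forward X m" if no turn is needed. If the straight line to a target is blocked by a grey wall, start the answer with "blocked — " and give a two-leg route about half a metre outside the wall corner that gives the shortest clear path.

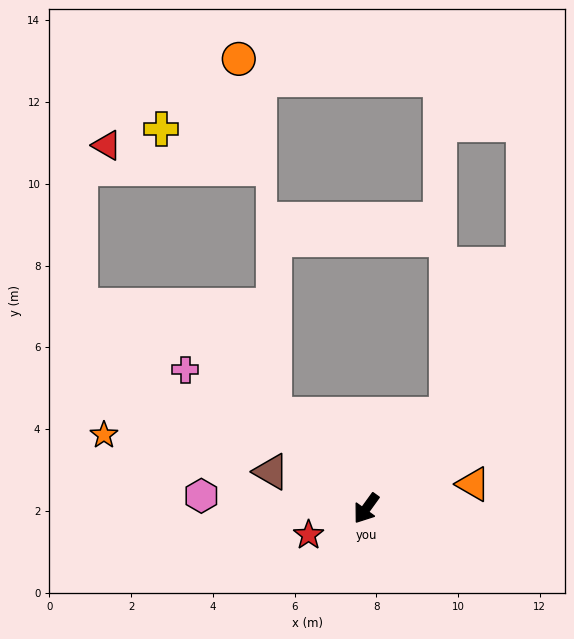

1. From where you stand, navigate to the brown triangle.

turn right 75°, forward 2.5 m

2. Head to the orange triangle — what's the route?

turn left 139°, forward 2.7 m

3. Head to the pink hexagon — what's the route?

turn right 59°, forward 4.0 m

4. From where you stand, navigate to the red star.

turn right 29°, forward 1.6 m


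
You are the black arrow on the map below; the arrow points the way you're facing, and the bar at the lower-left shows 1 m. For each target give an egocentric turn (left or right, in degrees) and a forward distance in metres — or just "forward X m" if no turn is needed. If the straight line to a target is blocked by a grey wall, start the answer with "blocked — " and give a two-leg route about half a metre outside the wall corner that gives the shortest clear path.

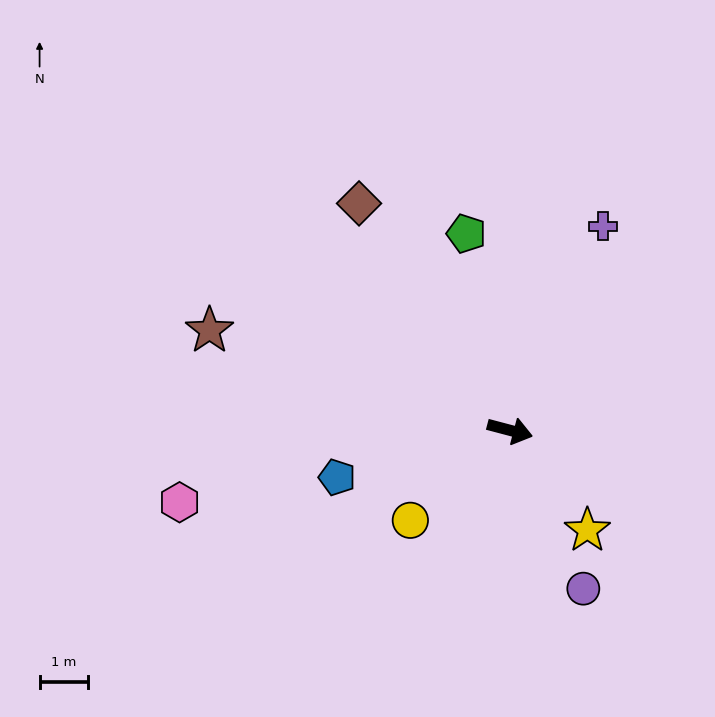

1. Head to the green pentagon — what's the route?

turn left 117°, forward 4.2 m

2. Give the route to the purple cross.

turn left 80°, forward 4.6 m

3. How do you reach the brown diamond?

turn left 138°, forward 5.6 m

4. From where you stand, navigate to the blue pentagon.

turn right 150°, forward 3.7 m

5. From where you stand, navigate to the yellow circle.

turn right 123°, forward 2.8 m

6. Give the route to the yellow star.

turn right 37°, forward 2.6 m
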